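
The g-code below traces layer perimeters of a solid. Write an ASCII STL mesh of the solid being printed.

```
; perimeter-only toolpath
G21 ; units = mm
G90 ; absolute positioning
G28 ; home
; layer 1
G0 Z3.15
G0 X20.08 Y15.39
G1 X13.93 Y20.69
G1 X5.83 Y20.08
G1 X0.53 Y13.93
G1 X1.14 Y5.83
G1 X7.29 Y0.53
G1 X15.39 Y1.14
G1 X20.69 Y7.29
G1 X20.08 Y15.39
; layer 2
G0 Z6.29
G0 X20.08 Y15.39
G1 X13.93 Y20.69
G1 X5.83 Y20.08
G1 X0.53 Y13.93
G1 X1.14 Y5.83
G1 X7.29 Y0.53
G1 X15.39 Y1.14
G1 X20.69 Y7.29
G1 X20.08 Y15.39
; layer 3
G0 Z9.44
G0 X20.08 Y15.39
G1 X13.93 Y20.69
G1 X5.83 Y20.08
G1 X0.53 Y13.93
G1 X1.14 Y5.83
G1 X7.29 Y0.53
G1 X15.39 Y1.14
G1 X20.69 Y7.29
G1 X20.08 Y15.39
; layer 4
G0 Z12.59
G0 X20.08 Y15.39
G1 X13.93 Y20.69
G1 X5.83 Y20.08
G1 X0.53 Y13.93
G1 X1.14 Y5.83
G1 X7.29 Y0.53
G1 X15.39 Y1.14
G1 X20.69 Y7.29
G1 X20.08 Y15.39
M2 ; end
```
solid part
  facet normal 0.0000 0.0000 -1.0000
    outer loop
      vertex 5.83 20.08 0.00
      vertex 13.93 20.69 0.00
      vertex 20.08 15.39 0.00
    endloop
  endfacet
  facet normal 0.0000 0.0000 -1.0000
    outer loop
      vertex 0.53 13.93 0.00
      vertex 5.83 20.08 0.00
      vertex 20.08 15.39 0.00
    endloop
  endfacet
  facet normal 0.0000 0.0000 -1.0000
    outer loop
      vertex 1.14 5.83 0.00
      vertex 0.53 13.93 0.00
      vertex 20.08 15.39 0.00
    endloop
  endfacet
  facet normal 0.0000 0.0000 -1.0000
    outer loop
      vertex 7.29 0.53 0.00
      vertex 1.14 5.83 0.00
      vertex 20.08 15.39 0.00
    endloop
  endfacet
  facet normal 0.0000 0.0000 -1.0000
    outer loop
      vertex 15.39 1.14 0.00
      vertex 7.29 0.53 0.00
      vertex 20.08 15.39 0.00
    endloop
  endfacet
  facet normal 0.0000 0.0000 -1.0000
    outer loop
      vertex 20.69 7.29 0.00
      vertex 15.39 1.14 0.00
      vertex 20.08 15.39 0.00
    endloop
  endfacet
  facet normal 0.0000 0.0000 1.0000
    outer loop
      vertex 20.08 15.39 12.59
      vertex 13.93 20.69 12.59
      vertex 5.83 20.08 12.59
    endloop
  endfacet
  facet normal 0.0000 0.0000 1.0000
    outer loop
      vertex 20.08 15.39 12.59
      vertex 5.83 20.08 12.59
      vertex 0.53 13.93 12.59
    endloop
  endfacet
  facet normal 0.0000 0.0000 1.0000
    outer loop
      vertex 20.08 15.39 12.59
      vertex 0.53 13.93 12.59
      vertex 1.14 5.83 12.59
    endloop
  endfacet
  facet normal 0.0000 0.0000 1.0000
    outer loop
      vertex 20.08 15.39 12.59
      vertex 1.14 5.83 12.59
      vertex 7.29 0.53 12.59
    endloop
  endfacet
  facet normal 0.0000 0.0000 1.0000
    outer loop
      vertex 20.08 15.39 12.59
      vertex 7.29 0.53 12.59
      vertex 15.39 1.14 12.59
    endloop
  endfacet
  facet normal 0.0000 0.0000 1.0000
    outer loop
      vertex 20.08 15.39 12.59
      vertex 15.39 1.14 12.59
      vertex 20.69 7.29 12.59
    endloop
  endfacet
  facet normal 0.6528 0.7575 0.0000
    outer loop
      vertex 20.08 15.39 0.00
      vertex 13.93 20.69 0.00
      vertex 13.93 20.69 12.59
    endloop
  endfacet
  facet normal 0.6528 0.7575 0.0000
    outer loop
      vertex 20.08 15.39 0.00
      vertex 13.93 20.69 12.59
      vertex 20.08 15.39 12.59
    endloop
  endfacet
  facet normal -0.0751 0.9972 0.0000
    outer loop
      vertex 13.93 20.69 0.00
      vertex 5.83 20.08 0.00
      vertex 5.83 20.08 12.59
    endloop
  endfacet
  facet normal -0.0751 0.9972 0.0000
    outer loop
      vertex 13.93 20.69 0.00
      vertex 5.83 20.08 12.59
      vertex 13.93 20.69 12.59
    endloop
  endfacet
  facet normal -0.7575 0.6528 0.0000
    outer loop
      vertex 5.83 20.08 0.00
      vertex 0.53 13.93 0.00
      vertex 0.53 13.93 12.59
    endloop
  endfacet
  facet normal -0.7575 0.6528 0.0000
    outer loop
      vertex 5.83 20.08 0.00
      vertex 0.53 13.93 12.59
      vertex 5.83 20.08 12.59
    endloop
  endfacet
  facet normal -0.9972 -0.0751 0.0000
    outer loop
      vertex 0.53 13.93 0.00
      vertex 1.14 5.83 0.00
      vertex 1.14 5.83 12.59
    endloop
  endfacet
  facet normal -0.9972 -0.0751 0.0000
    outer loop
      vertex 0.53 13.93 0.00
      vertex 1.14 5.83 12.59
      vertex 0.53 13.93 12.59
    endloop
  endfacet
  facet normal -0.6528 -0.7575 0.0000
    outer loop
      vertex 1.14 5.83 0.00
      vertex 7.29 0.53 0.00
      vertex 7.29 0.53 12.59
    endloop
  endfacet
  facet normal -0.6528 -0.7575 0.0000
    outer loop
      vertex 1.14 5.83 0.00
      vertex 7.29 0.53 12.59
      vertex 1.14 5.83 12.59
    endloop
  endfacet
  facet normal 0.0751 -0.9972 0.0000
    outer loop
      vertex 7.29 0.53 0.00
      vertex 15.39 1.14 0.00
      vertex 15.39 1.14 12.59
    endloop
  endfacet
  facet normal 0.0751 -0.9972 0.0000
    outer loop
      vertex 7.29 0.53 0.00
      vertex 15.39 1.14 12.59
      vertex 7.29 0.53 12.59
    endloop
  endfacet
  facet normal 0.7575 -0.6528 0.0000
    outer loop
      vertex 15.39 1.14 0.00
      vertex 20.69 7.29 0.00
      vertex 20.69 7.29 12.59
    endloop
  endfacet
  facet normal 0.7575 -0.6528 0.0000
    outer loop
      vertex 15.39 1.14 0.00
      vertex 20.69 7.29 12.59
      vertex 15.39 1.14 12.59
    endloop
  endfacet
  facet normal 0.9972 0.0751 0.0000
    outer loop
      vertex 20.69 7.29 0.00
      vertex 20.08 15.39 0.00
      vertex 20.08 15.39 12.59
    endloop
  endfacet
  facet normal 0.9972 0.0751 0.0000
    outer loop
      vertex 20.69 7.29 0.00
      vertex 20.08 15.39 12.59
      vertex 20.69 7.29 12.59
    endloop
  endfacet
endsolid part

The G0 Z moves step by Δz≈3.15 mm. Every layer's G1 loop is the same polygon, so the solid is a straight extrusion of it from z=0 to z≈12.6. Closing with flat bottom and top caps and triangulating gives 28 facets — a regular 8-sided prism (a cylinder approximated with 8 flat sides), circumscribed radius ≈ 10.6 mm, height ≈ 12.6 mm.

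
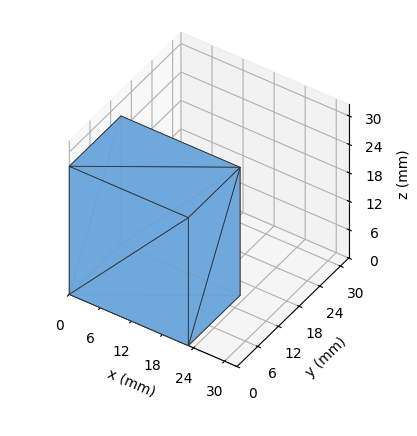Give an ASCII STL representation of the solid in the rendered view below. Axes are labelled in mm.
Reading the render: the shape is a rectangular box, roughly 23 × 15 mm footprint and 27 mm tall (dimensions read to the nearest mm from the axis ticks). For the STL, each face is triangulated and given an outward normal.

solid part
  facet normal 0.0000 0.0000 -1.0000
    outer loop
      vertex 23.00 15.00 0.00
      vertex 23.00 0.00 0.00
      vertex 0.00 0.00 0.00
    endloop
  endfacet
  facet normal 0.0000 0.0000 -1.0000
    outer loop
      vertex 0.00 15.00 0.00
      vertex 23.00 15.00 0.00
      vertex 0.00 0.00 0.00
    endloop
  endfacet
  facet normal 0.0000 0.0000 1.0000
    outer loop
      vertex 0.00 0.00 27.00
      vertex 23.00 0.00 27.00
      vertex 23.00 15.00 27.00
    endloop
  endfacet
  facet normal 0.0000 0.0000 1.0000
    outer loop
      vertex 0.00 0.00 27.00
      vertex 23.00 15.00 27.00
      vertex 0.00 15.00 27.00
    endloop
  endfacet
  facet normal 0.0000 -1.0000 0.0000
    outer loop
      vertex 0.00 0.00 0.00
      vertex 23.00 0.00 0.00
      vertex 23.00 0.00 27.00
    endloop
  endfacet
  facet normal 0.0000 -1.0000 0.0000
    outer loop
      vertex 0.00 0.00 0.00
      vertex 23.00 0.00 27.00
      vertex 0.00 0.00 27.00
    endloop
  endfacet
  facet normal 0.0000 1.0000 0.0000
    outer loop
      vertex 23.00 15.00 27.00
      vertex 23.00 15.00 0.00
      vertex 0.00 15.00 0.00
    endloop
  endfacet
  facet normal 0.0000 1.0000 0.0000
    outer loop
      vertex 0.00 15.00 27.00
      vertex 23.00 15.00 27.00
      vertex 0.00 15.00 0.00
    endloop
  endfacet
  facet normal -1.0000 0.0000 0.0000
    outer loop
      vertex 0.00 15.00 27.00
      vertex 0.00 15.00 0.00
      vertex 0.00 0.00 0.00
    endloop
  endfacet
  facet normal -1.0000 0.0000 0.0000
    outer loop
      vertex 0.00 0.00 27.00
      vertex 0.00 15.00 27.00
      vertex 0.00 0.00 0.00
    endloop
  endfacet
  facet normal 1.0000 0.0000 0.0000
    outer loop
      vertex 23.00 0.00 0.00
      vertex 23.00 15.00 0.00
      vertex 23.00 15.00 27.00
    endloop
  endfacet
  facet normal 1.0000 0.0000 0.0000
    outer loop
      vertex 23.00 0.00 0.00
      vertex 23.00 15.00 27.00
      vertex 23.00 0.00 27.00
    endloop
  endfacet
endsolid part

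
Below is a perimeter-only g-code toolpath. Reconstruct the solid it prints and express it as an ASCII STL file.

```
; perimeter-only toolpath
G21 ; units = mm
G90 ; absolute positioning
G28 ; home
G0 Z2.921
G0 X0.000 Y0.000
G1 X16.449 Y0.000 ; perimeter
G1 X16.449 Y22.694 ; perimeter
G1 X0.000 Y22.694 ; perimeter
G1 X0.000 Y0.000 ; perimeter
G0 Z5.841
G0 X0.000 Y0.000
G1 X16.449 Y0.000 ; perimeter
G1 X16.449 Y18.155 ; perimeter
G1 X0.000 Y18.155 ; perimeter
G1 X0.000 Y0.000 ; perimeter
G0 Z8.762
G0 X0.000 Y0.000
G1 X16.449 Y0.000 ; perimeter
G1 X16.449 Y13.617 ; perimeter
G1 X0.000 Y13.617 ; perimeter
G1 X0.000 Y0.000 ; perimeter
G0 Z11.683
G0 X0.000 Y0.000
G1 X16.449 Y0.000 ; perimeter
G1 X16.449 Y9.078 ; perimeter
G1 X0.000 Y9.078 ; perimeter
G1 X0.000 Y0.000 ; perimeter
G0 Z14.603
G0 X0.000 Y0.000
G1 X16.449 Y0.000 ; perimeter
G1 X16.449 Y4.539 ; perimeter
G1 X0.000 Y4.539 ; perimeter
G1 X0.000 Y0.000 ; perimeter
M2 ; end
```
solid part
  facet normal 0.0000 0.0000 -1.0000
    outer loop
      vertex 16.449 27.233 0.000
      vertex 16.449 0.000 0.000
      vertex 0.000 0.000 0.000
    endloop
  endfacet
  facet normal 0.0000 0.0000 -1.0000
    outer loop
      vertex 0.000 27.233 0.000
      vertex 16.449 27.233 0.000
      vertex 0.000 0.000 0.000
    endloop
  endfacet
  facet normal 0.0000 -1.0000 0.0000
    outer loop
      vertex 0.000 0.000 0.000
      vertex 16.449 0.000 0.000
      vertex 16.449 0.000 17.524
    endloop
  endfacet
  facet normal 0.0000 -1.0000 0.0000
    outer loop
      vertex 0.000 0.000 0.000
      vertex 16.449 0.000 17.524
      vertex 0.000 0.000 17.524
    endloop
  endfacet
  facet normal 0.0000 0.5411 0.8409
    outer loop
      vertex 0.000 0.000 17.524
      vertex 16.449 0.000 17.524
      vertex 16.449 27.233 0.000
    endloop
  endfacet
  facet normal 0.0000 0.5411 0.8409
    outer loop
      vertex 0.000 0.000 17.524
      vertex 16.449 27.233 0.000
      vertex 0.000 27.233 0.000
    endloop
  endfacet
  facet normal -1.0000 0.0000 0.0000
    outer loop
      vertex 0.000 0.000 17.524
      vertex 0.000 27.233 0.000
      vertex 0.000 0.000 0.000
    endloop
  endfacet
  facet normal 1.0000 0.0000 0.0000
    outer loop
      vertex 16.449 0.000 0.000
      vertex 16.449 27.233 0.000
      vertex 16.449 0.000 17.524
    endloop
  endfacet
endsolid part

The G0 Z moves step by Δz≈2.921 mm. The G1 loops shrink linearly with z, so the solid tapers from its base footprint up to z≈17.5. Closing with a flat bottom cap and the tapered top and triangulating gives 8 facets — a wedge (ramp): 16.4 × 27.2 mm base, rising to 17.5 mm along the y=0 edge and sloping linearly to z=0 at y=27.2.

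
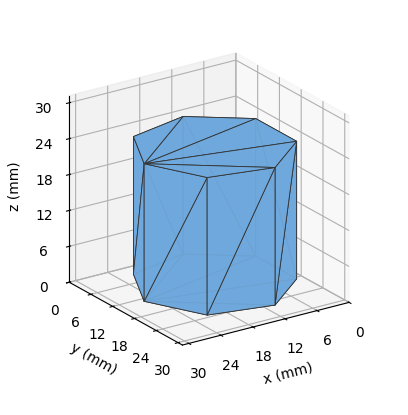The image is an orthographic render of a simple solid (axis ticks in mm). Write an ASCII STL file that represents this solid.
Reading the render: the shape is a regular 7-sided prism (a cylinder approximated with 7 flat sides), circumscribed radius ≈ 13 mm, height ≈ 23 mm (dimensions read to the nearest mm from the axis ticks). For the STL, each face is triangulated and given an outward normal.

solid part
  facet normal 0.0000 0.0000 -1.0000
    outer loop
      vertex 10.11 25.67 0.00
      vertex 21.11 23.16 0.00
      vertex 26.00 13.00 0.00
    endloop
  endfacet
  facet normal 0.0000 0.0000 -1.0000
    outer loop
      vertex 1.29 18.64 0.00
      vertex 10.11 25.67 0.00
      vertex 26.00 13.00 0.00
    endloop
  endfacet
  facet normal 0.0000 0.0000 -1.0000
    outer loop
      vertex 1.29 7.36 0.00
      vertex 1.29 18.64 0.00
      vertex 26.00 13.00 0.00
    endloop
  endfacet
  facet normal 0.0000 0.0000 -1.0000
    outer loop
      vertex 10.11 0.33 0.00
      vertex 1.29 7.36 0.00
      vertex 26.00 13.00 0.00
    endloop
  endfacet
  facet normal 0.0000 0.0000 -1.0000
    outer loop
      vertex 21.11 2.84 0.00
      vertex 10.11 0.33 0.00
      vertex 26.00 13.00 0.00
    endloop
  endfacet
  facet normal 0.0000 0.0000 1.0000
    outer loop
      vertex 26.00 13.00 23.00
      vertex 21.11 23.16 23.00
      vertex 10.11 25.67 23.00
    endloop
  endfacet
  facet normal 0.0000 0.0000 1.0000
    outer loop
      vertex 26.00 13.00 23.00
      vertex 10.11 25.67 23.00
      vertex 1.29 18.64 23.00
    endloop
  endfacet
  facet normal 0.0000 0.0000 1.0000
    outer loop
      vertex 26.00 13.00 23.00
      vertex 1.29 18.64 23.00
      vertex 1.29 7.36 23.00
    endloop
  endfacet
  facet normal 0.0000 0.0000 1.0000
    outer loop
      vertex 26.00 13.00 23.00
      vertex 1.29 7.36 23.00
      vertex 10.11 0.33 23.00
    endloop
  endfacet
  facet normal 0.0000 0.0000 1.0000
    outer loop
      vertex 26.00 13.00 23.00
      vertex 10.11 0.33 23.00
      vertex 21.11 2.84 23.00
    endloop
  endfacet
  facet normal 0.9011 0.4337 0.0000
    outer loop
      vertex 26.00 13.00 0.00
      vertex 21.11 23.16 0.00
      vertex 21.11 23.16 23.00
    endloop
  endfacet
  facet normal 0.9011 0.4337 0.0000
    outer loop
      vertex 26.00 13.00 0.00
      vertex 21.11 23.16 23.00
      vertex 26.00 13.00 23.00
    endloop
  endfacet
  facet normal 0.2225 0.9749 0.0000
    outer loop
      vertex 21.11 23.16 0.00
      vertex 10.11 25.67 0.00
      vertex 10.11 25.67 23.00
    endloop
  endfacet
  facet normal 0.2225 0.9749 0.0000
    outer loop
      vertex 21.11 23.16 0.00
      vertex 10.11 25.67 23.00
      vertex 21.11 23.16 23.00
    endloop
  endfacet
  facet normal -0.6233 0.7820 0.0000
    outer loop
      vertex 10.11 25.67 0.00
      vertex 1.29 18.64 0.00
      vertex 1.29 18.64 23.00
    endloop
  endfacet
  facet normal -0.6233 0.7820 0.0000
    outer loop
      vertex 10.11 25.67 0.00
      vertex 1.29 18.64 23.00
      vertex 10.11 25.67 23.00
    endloop
  endfacet
  facet normal -1.0000 0.0000 0.0000
    outer loop
      vertex 1.29 18.64 0.00
      vertex 1.29 7.36 0.00
      vertex 1.29 7.36 23.00
    endloop
  endfacet
  facet normal -1.0000 0.0000 0.0000
    outer loop
      vertex 1.29 18.64 0.00
      vertex 1.29 7.36 23.00
      vertex 1.29 18.64 23.00
    endloop
  endfacet
  facet normal -0.6233 -0.7820 0.0000
    outer loop
      vertex 1.29 7.36 0.00
      vertex 10.11 0.33 0.00
      vertex 10.11 0.33 23.00
    endloop
  endfacet
  facet normal -0.6233 -0.7820 0.0000
    outer loop
      vertex 1.29 7.36 0.00
      vertex 10.11 0.33 23.00
      vertex 1.29 7.36 23.00
    endloop
  endfacet
  facet normal 0.2225 -0.9749 0.0000
    outer loop
      vertex 10.11 0.33 0.00
      vertex 21.11 2.84 0.00
      vertex 21.11 2.84 23.00
    endloop
  endfacet
  facet normal 0.2225 -0.9749 0.0000
    outer loop
      vertex 10.11 0.33 0.00
      vertex 21.11 2.84 23.00
      vertex 10.11 0.33 23.00
    endloop
  endfacet
  facet normal 0.9011 -0.4337 0.0000
    outer loop
      vertex 21.11 2.84 0.00
      vertex 26.00 13.00 0.00
      vertex 26.00 13.00 23.00
    endloop
  endfacet
  facet normal 0.9011 -0.4337 0.0000
    outer loop
      vertex 21.11 2.84 0.00
      vertex 26.00 13.00 23.00
      vertex 21.11 2.84 23.00
    endloop
  endfacet
endsolid part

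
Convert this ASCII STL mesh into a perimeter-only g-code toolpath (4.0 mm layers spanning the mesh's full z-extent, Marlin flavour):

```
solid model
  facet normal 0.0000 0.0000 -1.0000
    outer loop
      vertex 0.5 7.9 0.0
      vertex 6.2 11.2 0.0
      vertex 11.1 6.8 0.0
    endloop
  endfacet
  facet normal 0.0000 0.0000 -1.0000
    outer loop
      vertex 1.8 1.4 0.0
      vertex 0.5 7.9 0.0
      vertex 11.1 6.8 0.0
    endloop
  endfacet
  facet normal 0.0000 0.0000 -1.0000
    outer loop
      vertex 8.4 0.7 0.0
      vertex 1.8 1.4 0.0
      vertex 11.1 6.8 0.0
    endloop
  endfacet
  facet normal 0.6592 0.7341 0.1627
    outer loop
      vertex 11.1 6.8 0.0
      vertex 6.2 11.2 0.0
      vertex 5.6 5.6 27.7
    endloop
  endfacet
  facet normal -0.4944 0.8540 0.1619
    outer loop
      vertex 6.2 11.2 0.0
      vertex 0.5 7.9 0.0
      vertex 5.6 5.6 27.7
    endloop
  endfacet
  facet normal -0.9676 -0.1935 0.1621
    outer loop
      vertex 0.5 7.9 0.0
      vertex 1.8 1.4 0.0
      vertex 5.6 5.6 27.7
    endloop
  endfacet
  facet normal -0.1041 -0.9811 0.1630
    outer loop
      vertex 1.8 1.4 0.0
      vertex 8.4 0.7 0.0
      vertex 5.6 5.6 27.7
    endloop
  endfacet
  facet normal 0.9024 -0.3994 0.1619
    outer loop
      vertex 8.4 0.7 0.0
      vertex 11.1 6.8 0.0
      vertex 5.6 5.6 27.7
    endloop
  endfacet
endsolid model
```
; perimeter-only toolpath
G21 ; units = mm
G90 ; absolute positioning
G28 ; home
; layer 1
G0 Z4.0
G0 X10.3 Y6.6
G1 X6.1 Y10.4
G1 X1.2 Y7.6
G1 X2.3 Y2.0
G1 X8.0 Y1.4
G1 X10.3 Y6.6
; layer 2
G0 Z7.9
G0 X9.5 Y6.5
G1 X6.0 Y9.6
G1 X2.0 Y7.2
G1 X2.9 Y2.6
G1 X7.6 Y2.1
G1 X9.5 Y6.5
; layer 3
G0 Z11.9
G0 X8.7 Y6.3
G1 X5.9 Y8.8
G1 X2.7 Y6.9
G1 X3.4 Y3.2
G1 X7.2 Y2.8
G1 X8.7 Y6.3
; layer 4
G0 Z15.8
G0 X8.0 Y6.1
G1 X5.9 Y8.0
G1 X3.4 Y6.6
G1 X4.0 Y3.8
G1 X6.8 Y3.5
G1 X8.0 Y6.1
; layer 5
G0 Z19.8
G0 X7.2 Y5.9
G1 X5.8 Y7.2
G1 X4.1 Y6.3
G1 X4.5 Y4.4
G1 X6.4 Y4.2
G1 X7.2 Y5.9
; layer 6
G0 Z23.7
G0 X6.4 Y5.8
G1 X5.7 Y6.4
G1 X4.9 Y5.9
G1 X5.1 Y5.0
G1 X6.0 Y4.9
G1 X6.4 Y5.8
M2 ; end

The solid is a regular 5-sided pyramid, base circumscribed radius ≈ 5.6 mm, apex at z ≈ 27.7 mm. Slicing at Δz = 4.0 mm — 7 equal slices spanning the solid's height, so layer i sits at z = i·h/7 — gives 6 non-empty perimeters. Each is a 5-segment closed polygon; G0 lifts to the layer z and rapids to the start vertex, then G1 traces the edges. The cross-section shrinks linearly with z (the slice at the apex is degenerate and omitted).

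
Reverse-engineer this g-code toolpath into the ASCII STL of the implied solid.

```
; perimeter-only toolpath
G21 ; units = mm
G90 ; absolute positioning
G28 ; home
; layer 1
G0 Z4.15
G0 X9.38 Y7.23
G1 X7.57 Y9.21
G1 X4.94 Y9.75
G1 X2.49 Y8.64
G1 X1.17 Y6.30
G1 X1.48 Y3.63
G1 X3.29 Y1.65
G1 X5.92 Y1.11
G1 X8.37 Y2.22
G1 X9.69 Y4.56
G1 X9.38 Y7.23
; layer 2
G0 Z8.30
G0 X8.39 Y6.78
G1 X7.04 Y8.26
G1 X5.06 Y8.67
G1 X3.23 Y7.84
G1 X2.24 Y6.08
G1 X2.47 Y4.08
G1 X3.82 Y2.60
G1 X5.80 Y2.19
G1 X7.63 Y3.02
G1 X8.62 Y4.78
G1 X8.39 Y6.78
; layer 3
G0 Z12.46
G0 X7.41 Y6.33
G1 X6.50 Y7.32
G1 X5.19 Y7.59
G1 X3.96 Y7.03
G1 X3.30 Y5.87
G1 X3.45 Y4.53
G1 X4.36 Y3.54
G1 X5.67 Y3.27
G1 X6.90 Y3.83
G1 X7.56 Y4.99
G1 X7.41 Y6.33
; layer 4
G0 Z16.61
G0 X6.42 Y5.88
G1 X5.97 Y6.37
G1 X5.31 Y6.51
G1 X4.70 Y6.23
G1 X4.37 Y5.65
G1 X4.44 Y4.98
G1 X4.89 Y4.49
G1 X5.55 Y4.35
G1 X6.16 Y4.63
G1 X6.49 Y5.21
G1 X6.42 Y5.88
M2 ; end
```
solid part
  facet normal 0.0000 0.0000 -1.0000
    outer loop
      vertex 4.82 10.83 0.00
      vertex 8.11 10.15 0.00
      vertex 10.37 7.68 0.00
    endloop
  endfacet
  facet normal 0.0000 0.0000 -1.0000
    outer loop
      vertex 1.76 9.44 0.00
      vertex 4.82 10.83 0.00
      vertex 10.37 7.68 0.00
    endloop
  endfacet
  facet normal 0.0000 0.0000 -1.0000
    outer loop
      vertex 0.11 6.52 0.00
      vertex 1.76 9.44 0.00
      vertex 10.37 7.68 0.00
    endloop
  endfacet
  facet normal 0.0000 0.0000 -1.0000
    outer loop
      vertex 0.49 3.18 0.00
      vertex 0.11 6.52 0.00
      vertex 10.37 7.68 0.00
    endloop
  endfacet
  facet normal 0.0000 0.0000 -1.0000
    outer loop
      vertex 2.75 0.71 0.00
      vertex 0.49 3.18 0.00
      vertex 10.37 7.68 0.00
    endloop
  endfacet
  facet normal 0.0000 0.0000 -1.0000
    outer loop
      vertex 6.04 0.03 0.00
      vertex 2.75 0.71 0.00
      vertex 10.37 7.68 0.00
    endloop
  endfacet
  facet normal 0.0000 0.0000 -1.0000
    outer loop
      vertex 9.10 1.42 0.00
      vertex 6.04 0.03 0.00
      vertex 10.37 7.68 0.00
    endloop
  endfacet
  facet normal 0.0000 0.0000 -1.0000
    outer loop
      vertex 10.75 4.34 0.00
      vertex 9.10 1.42 0.00
      vertex 10.37 7.68 0.00
    endloop
  endfacet
  facet normal 0.7160 0.6551 0.2414
    outer loop
      vertex 10.37 7.68 0.00
      vertex 8.11 10.15 0.00
      vertex 5.43 5.43 20.76
    endloop
  endfacet
  facet normal 0.1964 0.9503 0.2414
    outer loop
      vertex 8.11 10.15 0.00
      vertex 4.82 10.83 0.00
      vertex 5.43 5.43 20.76
    endloop
  endfacet
  facet normal -0.4013 0.8835 0.2416
    outer loop
      vertex 4.82 10.83 0.00
      vertex 1.76 9.44 0.00
      vertex 5.43 5.43 20.76
    endloop
  endfacet
  facet normal -0.8448 0.4774 0.2416
    outer loop
      vertex 1.76 9.44 0.00
      vertex 0.11 6.52 0.00
      vertex 5.43 5.43 20.76
    endloop
  endfacet
  facet normal -0.9642 -0.1097 0.2413
    outer loop
      vertex 0.11 6.52 0.00
      vertex 0.49 3.18 0.00
      vertex 5.43 5.43 20.76
    endloop
  endfacet
  facet normal -0.7160 -0.6551 0.2414
    outer loop
      vertex 0.49 3.18 0.00
      vertex 2.75 0.71 0.00
      vertex 5.43 5.43 20.76
    endloop
  endfacet
  facet normal -0.1964 -0.9503 0.2414
    outer loop
      vertex 2.75 0.71 0.00
      vertex 6.04 0.03 0.00
      vertex 5.43 5.43 20.76
    endloop
  endfacet
  facet normal 0.4013 -0.8835 0.2416
    outer loop
      vertex 6.04 0.03 0.00
      vertex 9.10 1.42 0.00
      vertex 5.43 5.43 20.76
    endloop
  endfacet
  facet normal 0.8448 -0.4774 0.2416
    outer loop
      vertex 9.10 1.42 0.00
      vertex 10.75 4.34 0.00
      vertex 5.43 5.43 20.76
    endloop
  endfacet
  facet normal 0.9642 0.1097 0.2413
    outer loop
      vertex 10.75 4.34 0.00
      vertex 10.37 7.68 0.00
      vertex 5.43 5.43 20.76
    endloop
  endfacet
endsolid part

The G0 Z moves step by Δz≈4.15 mm. The G1 loops shrink linearly with z, so the solid tapers from its base footprint up to z≈20.8. Closing with a flat bottom cap and the tapered top and triangulating gives 18 facets — a regular 10-sided pyramid, base circumscribed radius ≈ 5.43 mm, apex at z ≈ 20.8 mm.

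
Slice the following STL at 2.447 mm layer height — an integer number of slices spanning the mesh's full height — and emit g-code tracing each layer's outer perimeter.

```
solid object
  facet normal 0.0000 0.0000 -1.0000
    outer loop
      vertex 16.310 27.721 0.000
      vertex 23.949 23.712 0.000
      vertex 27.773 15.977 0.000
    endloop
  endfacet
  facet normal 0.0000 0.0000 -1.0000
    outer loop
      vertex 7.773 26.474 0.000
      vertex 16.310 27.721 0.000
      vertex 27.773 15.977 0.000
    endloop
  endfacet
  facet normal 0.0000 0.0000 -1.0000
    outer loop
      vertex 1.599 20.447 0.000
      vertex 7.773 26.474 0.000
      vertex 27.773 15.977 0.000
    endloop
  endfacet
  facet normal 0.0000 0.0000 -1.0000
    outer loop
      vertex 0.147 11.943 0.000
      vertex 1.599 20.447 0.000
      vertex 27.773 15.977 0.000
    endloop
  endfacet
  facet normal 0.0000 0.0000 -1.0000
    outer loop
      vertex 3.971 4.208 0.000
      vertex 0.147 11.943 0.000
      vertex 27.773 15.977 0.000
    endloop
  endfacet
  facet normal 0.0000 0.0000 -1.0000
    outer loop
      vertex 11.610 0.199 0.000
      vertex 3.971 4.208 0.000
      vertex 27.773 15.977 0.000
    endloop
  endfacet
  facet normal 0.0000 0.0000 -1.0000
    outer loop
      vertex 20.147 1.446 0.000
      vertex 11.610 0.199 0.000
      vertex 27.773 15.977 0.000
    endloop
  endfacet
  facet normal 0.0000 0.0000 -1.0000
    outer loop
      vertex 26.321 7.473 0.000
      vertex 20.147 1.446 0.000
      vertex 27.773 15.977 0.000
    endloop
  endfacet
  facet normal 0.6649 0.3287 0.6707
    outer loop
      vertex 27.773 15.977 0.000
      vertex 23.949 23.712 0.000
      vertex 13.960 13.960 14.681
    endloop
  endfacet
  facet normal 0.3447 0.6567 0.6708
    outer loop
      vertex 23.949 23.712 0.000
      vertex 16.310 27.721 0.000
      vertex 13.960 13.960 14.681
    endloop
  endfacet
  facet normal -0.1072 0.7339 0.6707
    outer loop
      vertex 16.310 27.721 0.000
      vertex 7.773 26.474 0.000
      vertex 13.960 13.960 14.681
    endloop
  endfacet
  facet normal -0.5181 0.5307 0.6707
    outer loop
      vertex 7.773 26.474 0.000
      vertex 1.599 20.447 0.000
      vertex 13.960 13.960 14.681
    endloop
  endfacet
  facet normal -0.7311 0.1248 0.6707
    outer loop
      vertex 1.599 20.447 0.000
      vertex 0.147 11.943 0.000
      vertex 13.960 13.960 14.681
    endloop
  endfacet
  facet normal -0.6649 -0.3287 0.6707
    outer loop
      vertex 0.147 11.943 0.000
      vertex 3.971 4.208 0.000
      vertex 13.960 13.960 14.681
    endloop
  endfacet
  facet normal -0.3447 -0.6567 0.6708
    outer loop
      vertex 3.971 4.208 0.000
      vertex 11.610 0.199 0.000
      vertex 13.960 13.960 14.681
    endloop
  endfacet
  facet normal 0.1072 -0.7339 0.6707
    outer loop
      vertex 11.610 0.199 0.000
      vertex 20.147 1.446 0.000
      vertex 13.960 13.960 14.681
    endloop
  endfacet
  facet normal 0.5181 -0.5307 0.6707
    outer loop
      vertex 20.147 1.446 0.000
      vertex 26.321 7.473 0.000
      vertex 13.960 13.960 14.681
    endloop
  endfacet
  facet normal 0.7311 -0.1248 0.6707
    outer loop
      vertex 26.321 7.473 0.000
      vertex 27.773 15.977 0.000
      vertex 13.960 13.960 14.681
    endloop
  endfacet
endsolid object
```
; perimeter-only toolpath
G21 ; units = mm
G90 ; absolute positioning
G28 ; home
; layer 1
G0 Z2.447
G0 X25.471 Y15.641
G1 X22.284 Y22.087
G1 X15.918 Y25.428
G1 X8.804 Y24.388
G1 X3.659 Y19.366
G1 X2.449 Y12.279
G1 X5.636 Y5.833
G1 X12.002 Y2.492
G1 X19.116 Y3.532
G1 X24.261 Y8.554
G1 X25.471 Y15.641
; layer 2
G0 Z4.894
G0 X23.169 Y15.305
G1 X20.619 Y20.461
G1 X15.527 Y23.134
G1 X9.835 Y22.303
G1 X5.719 Y18.285
G1 X4.751 Y12.615
G1 X7.301 Y7.459
G1 X12.393 Y4.786
G1 X18.085 Y5.617
G1 X22.201 Y9.635
G1 X23.169 Y15.305
; layer 3
G0 Z7.340
G0 X20.867 Y14.969
G1 X18.955 Y18.836
G1 X15.135 Y20.840
G1 X10.867 Y20.217
G1 X7.780 Y17.203
G1 X7.054 Y12.951
G1 X8.966 Y9.084
G1 X12.785 Y7.080
G1 X17.053 Y7.703
G1 X20.141 Y10.716
G1 X20.867 Y14.969
; layer 4
G0 Z9.787
G0 X18.564 Y14.632
G1 X17.290 Y17.211
G1 X14.743 Y18.547
G1 X11.898 Y18.131
G1 X9.840 Y16.122
G1 X9.356 Y13.288
G1 X10.630 Y10.709
G1 X13.177 Y9.373
G1 X16.022 Y9.789
G1 X18.080 Y11.798
G1 X18.564 Y14.632
; layer 5
G0 Z12.234
G0 X16.262 Y14.296
G1 X15.625 Y15.585
G1 X14.352 Y16.254
G1 X12.929 Y16.046
G1 X11.900 Y15.041
G1 X11.658 Y13.624
G1 X12.295 Y12.335
G1 X13.568 Y11.667
G1 X14.991 Y11.874
G1 X16.020 Y12.879
G1 X16.262 Y14.296
M2 ; end

The solid is a regular 10-sided pyramid, base circumscribed radius ≈ 14 mm, apex at z ≈ 14.7 mm. Slicing at Δz = 2.447 mm — 6 equal slices spanning the solid's height, so layer i sits at z = i·h/6 — gives 5 non-empty perimeters. Each is a 10-segment closed polygon; G0 lifts to the layer z and rapids to the start vertex, then G1 traces the edges. The cross-section shrinks linearly with z (the slice at the apex is degenerate and omitted).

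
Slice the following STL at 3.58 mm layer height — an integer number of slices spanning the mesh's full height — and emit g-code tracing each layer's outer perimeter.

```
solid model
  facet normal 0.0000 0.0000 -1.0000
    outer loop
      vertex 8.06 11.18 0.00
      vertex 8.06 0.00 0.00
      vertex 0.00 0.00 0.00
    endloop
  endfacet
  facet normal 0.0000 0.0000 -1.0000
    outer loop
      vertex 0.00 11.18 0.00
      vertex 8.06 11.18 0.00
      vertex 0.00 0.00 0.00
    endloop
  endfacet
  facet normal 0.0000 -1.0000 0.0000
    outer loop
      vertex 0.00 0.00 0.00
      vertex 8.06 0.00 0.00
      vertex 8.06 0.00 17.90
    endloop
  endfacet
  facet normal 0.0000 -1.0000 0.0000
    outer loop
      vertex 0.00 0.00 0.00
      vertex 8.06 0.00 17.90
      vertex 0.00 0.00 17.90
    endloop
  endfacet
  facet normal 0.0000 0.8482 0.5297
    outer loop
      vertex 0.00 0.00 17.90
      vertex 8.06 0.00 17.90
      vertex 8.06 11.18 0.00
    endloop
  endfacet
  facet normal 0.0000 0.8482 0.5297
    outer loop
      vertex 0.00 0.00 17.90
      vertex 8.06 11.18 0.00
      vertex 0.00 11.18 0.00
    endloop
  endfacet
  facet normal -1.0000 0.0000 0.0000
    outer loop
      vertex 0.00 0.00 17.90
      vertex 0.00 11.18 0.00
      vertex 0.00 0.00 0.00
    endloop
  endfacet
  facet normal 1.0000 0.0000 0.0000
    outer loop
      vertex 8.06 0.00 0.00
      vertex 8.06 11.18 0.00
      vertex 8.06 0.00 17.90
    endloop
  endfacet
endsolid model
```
; perimeter-only toolpath
G21 ; units = mm
G90 ; absolute positioning
G28 ; home
; layer 1
G0 Z3.58
G0 X0.00 Y0.00
G1 X8.06 Y0.00
G1 X8.06 Y8.94
G1 X0.00 Y8.94
G1 X0.00 Y0.00
; layer 2
G0 Z7.16
G0 X0.00 Y0.00
G1 X8.06 Y0.00
G1 X8.06 Y6.71
G1 X0.00 Y6.71
G1 X0.00 Y0.00
; layer 3
G0 Z10.74
G0 X0.00 Y0.00
G1 X8.06 Y0.00
G1 X8.06 Y4.47
G1 X0.00 Y4.47
G1 X0.00 Y0.00
; layer 4
G0 Z14.32
G0 X0.00 Y0.00
G1 X8.06 Y0.00
G1 X8.06 Y2.24
G1 X0.00 Y2.24
G1 X0.00 Y0.00
M2 ; end

The solid is a wedge (ramp): 8.06 × 11.2 mm base, rising to 17.9 mm along the y=0 edge and sloping linearly to z=0 at y=11.2. Slicing at Δz = 3.58 mm — 5 equal slices spanning the solid's height, so layer i sits at z = i·h/5 — gives 4 non-empty perimeters. Each is a 4-segment closed polygon; G0 lifts to the layer z and rapids to the start vertex, then G1 traces the edges. The cross-section shrinks linearly with z (the slice at the apex is degenerate and omitted).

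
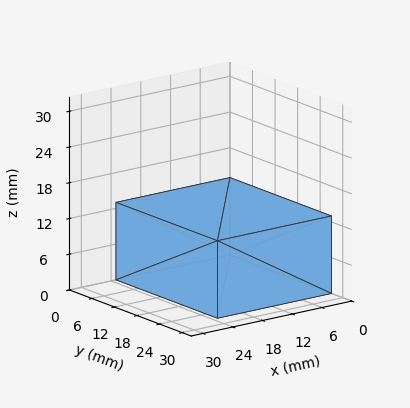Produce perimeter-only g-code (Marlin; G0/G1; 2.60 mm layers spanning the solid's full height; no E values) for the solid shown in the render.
Reading the render: the shape is a rectangular box, roughly 23 × 27 mm footprint and 13 mm tall (dimensions read to the nearest mm from the axis ticks). For the g-code, the solid's height is divided into equal slices at the stated Δz and each level perimeter traced with G1 moves after a G0 lift.

; perimeter-only toolpath
G21 ; units = mm
G90 ; absolute positioning
G28 ; home
; layer 1
G0 Z2.60
G0 X0.00 Y0.00
G1 X23.00 Y0.00
G1 X23.00 Y27.00
G1 X0.00 Y27.00
G1 X0.00 Y0.00
; layer 2
G0 Z5.20
G0 X0.00 Y0.00
G1 X23.00 Y0.00
G1 X23.00 Y27.00
G1 X0.00 Y27.00
G1 X0.00 Y0.00
; layer 3
G0 Z7.80
G0 X0.00 Y0.00
G1 X23.00 Y0.00
G1 X23.00 Y27.00
G1 X0.00 Y27.00
G1 X0.00 Y0.00
; layer 4
G0 Z10.40
G0 X0.00 Y0.00
G1 X23.00 Y0.00
G1 X23.00 Y27.00
G1 X0.00 Y27.00
G1 X0.00 Y0.00
; layer 5
G0 Z13.00
G0 X0.00 Y0.00
G1 X23.00 Y0.00
G1 X23.00 Y27.00
G1 X0.00 Y27.00
G1 X0.00 Y0.00
M2 ; end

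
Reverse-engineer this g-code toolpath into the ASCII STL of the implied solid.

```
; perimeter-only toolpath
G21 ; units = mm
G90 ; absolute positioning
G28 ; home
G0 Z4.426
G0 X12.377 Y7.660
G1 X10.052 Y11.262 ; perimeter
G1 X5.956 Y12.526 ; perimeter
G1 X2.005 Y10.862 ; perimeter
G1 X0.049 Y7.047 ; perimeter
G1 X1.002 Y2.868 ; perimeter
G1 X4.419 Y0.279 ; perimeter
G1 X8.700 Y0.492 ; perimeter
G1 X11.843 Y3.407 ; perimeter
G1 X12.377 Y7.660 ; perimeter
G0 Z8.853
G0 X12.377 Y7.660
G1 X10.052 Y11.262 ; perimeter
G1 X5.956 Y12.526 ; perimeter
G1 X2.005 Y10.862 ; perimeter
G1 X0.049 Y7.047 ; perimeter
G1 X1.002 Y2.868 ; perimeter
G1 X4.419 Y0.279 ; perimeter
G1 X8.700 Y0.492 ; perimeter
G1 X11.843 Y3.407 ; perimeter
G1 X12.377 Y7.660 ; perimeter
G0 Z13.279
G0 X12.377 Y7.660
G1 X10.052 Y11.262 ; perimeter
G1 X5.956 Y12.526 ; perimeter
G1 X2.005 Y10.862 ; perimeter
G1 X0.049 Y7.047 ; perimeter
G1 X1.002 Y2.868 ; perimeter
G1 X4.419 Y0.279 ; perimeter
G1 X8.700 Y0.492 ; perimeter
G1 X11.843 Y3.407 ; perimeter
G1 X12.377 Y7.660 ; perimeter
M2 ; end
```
solid part
  facet normal 0.0000 0.0000 -1.0000
    outer loop
      vertex 5.956 12.526 0.000
      vertex 10.052 11.262 0.000
      vertex 12.377 7.660 0.000
    endloop
  endfacet
  facet normal 0.0000 0.0000 -1.0000
    outer loop
      vertex 2.005 10.862 0.000
      vertex 5.956 12.526 0.000
      vertex 12.377 7.660 0.000
    endloop
  endfacet
  facet normal 0.0000 0.0000 -1.0000
    outer loop
      vertex 0.049 7.047 0.000
      vertex 2.005 10.862 0.000
      vertex 12.377 7.660 0.000
    endloop
  endfacet
  facet normal 0.0000 0.0000 -1.0000
    outer loop
      vertex 1.002 2.868 0.000
      vertex 0.049 7.047 0.000
      vertex 12.377 7.660 0.000
    endloop
  endfacet
  facet normal 0.0000 0.0000 -1.0000
    outer loop
      vertex 4.419 0.279 0.000
      vertex 1.002 2.868 0.000
      vertex 12.377 7.660 0.000
    endloop
  endfacet
  facet normal 0.0000 0.0000 -1.0000
    outer loop
      vertex 8.700 0.492 0.000
      vertex 4.419 0.279 0.000
      vertex 12.377 7.660 0.000
    endloop
  endfacet
  facet normal 0.0000 0.0000 -1.0000
    outer loop
      vertex 11.843 3.407 0.000
      vertex 8.700 0.492 0.000
      vertex 12.377 7.660 0.000
    endloop
  endfacet
  facet normal 0.0000 0.0000 1.0000
    outer loop
      vertex 12.377 7.660 13.279
      vertex 10.052 11.262 13.279
      vertex 5.956 12.526 13.279
    endloop
  endfacet
  facet normal 0.0000 0.0000 1.0000
    outer loop
      vertex 12.377 7.660 13.279
      vertex 5.956 12.526 13.279
      vertex 2.005 10.862 13.279
    endloop
  endfacet
  facet normal 0.0000 0.0000 1.0000
    outer loop
      vertex 12.377 7.660 13.279
      vertex 2.005 10.862 13.279
      vertex 0.049 7.047 13.279
    endloop
  endfacet
  facet normal 0.0000 0.0000 1.0000
    outer loop
      vertex 12.377 7.660 13.279
      vertex 0.049 7.047 13.279
      vertex 1.002 2.868 13.279
    endloop
  endfacet
  facet normal 0.0000 0.0000 1.0000
    outer loop
      vertex 12.377 7.660 13.279
      vertex 1.002 2.868 13.279
      vertex 4.419 0.279 13.279
    endloop
  endfacet
  facet normal 0.0000 0.0000 1.0000
    outer loop
      vertex 12.377 7.660 13.279
      vertex 4.419 0.279 13.279
      vertex 8.700 0.492 13.279
    endloop
  endfacet
  facet normal 0.0000 0.0000 1.0000
    outer loop
      vertex 12.377 7.660 13.279
      vertex 8.700 0.492 13.279
      vertex 11.843 3.407 13.279
    endloop
  endfacet
  facet normal 0.8402 0.5423 0.0000
    outer loop
      vertex 12.377 7.660 0.000
      vertex 10.052 11.262 0.000
      vertex 10.052 11.262 13.279
    endloop
  endfacet
  facet normal 0.8402 0.5423 0.0000
    outer loop
      vertex 12.377 7.660 0.000
      vertex 10.052 11.262 13.279
      vertex 12.377 7.660 13.279
    endloop
  endfacet
  facet normal 0.2949 0.9555 0.0000
    outer loop
      vertex 10.052 11.262 0.000
      vertex 5.956 12.526 0.000
      vertex 5.956 12.526 13.279
    endloop
  endfacet
  facet normal 0.2949 0.9555 0.0000
    outer loop
      vertex 10.052 11.262 0.000
      vertex 5.956 12.526 13.279
      vertex 10.052 11.262 13.279
    endloop
  endfacet
  facet normal -0.3881 0.9216 0.0000
    outer loop
      vertex 5.956 12.526 0.000
      vertex 2.005 10.862 0.000
      vertex 2.005 10.862 13.279
    endloop
  endfacet
  facet normal -0.3881 0.9216 0.0000
    outer loop
      vertex 5.956 12.526 0.000
      vertex 2.005 10.862 13.279
      vertex 5.956 12.526 13.279
    endloop
  endfacet
  facet normal -0.8899 0.4562 0.0000
    outer loop
      vertex 2.005 10.862 0.000
      vertex 0.049 7.047 0.000
      vertex 0.049 7.047 13.279
    endloop
  endfacet
  facet normal -0.8899 0.4562 0.0000
    outer loop
      vertex 2.005 10.862 0.000
      vertex 0.049 7.047 13.279
      vertex 2.005 10.862 13.279
    endloop
  endfacet
  facet normal -0.9750 -0.2223 0.0000
    outer loop
      vertex 0.049 7.047 0.000
      vertex 1.002 2.868 0.000
      vertex 1.002 2.868 13.279
    endloop
  endfacet
  facet normal -0.9750 -0.2223 0.0000
    outer loop
      vertex 0.049 7.047 0.000
      vertex 1.002 2.868 13.279
      vertex 0.049 7.047 13.279
    endloop
  endfacet
  facet normal -0.6039 -0.7971 0.0000
    outer loop
      vertex 1.002 2.868 0.000
      vertex 4.419 0.279 0.000
      vertex 4.419 0.279 13.279
    endloop
  endfacet
  facet normal -0.6039 -0.7971 0.0000
    outer loop
      vertex 1.002 2.868 0.000
      vertex 4.419 0.279 13.279
      vertex 1.002 2.868 13.279
    endloop
  endfacet
  facet normal 0.0497 -0.9988 0.0000
    outer loop
      vertex 4.419 0.279 0.000
      vertex 8.700 0.492 0.000
      vertex 8.700 0.492 13.279
    endloop
  endfacet
  facet normal 0.0497 -0.9988 0.0000
    outer loop
      vertex 4.419 0.279 0.000
      vertex 8.700 0.492 13.279
      vertex 4.419 0.279 13.279
    endloop
  endfacet
  facet normal 0.6800 -0.7332 0.0000
    outer loop
      vertex 8.700 0.492 0.000
      vertex 11.843 3.407 0.000
      vertex 11.843 3.407 13.279
    endloop
  endfacet
  facet normal 0.6800 -0.7332 0.0000
    outer loop
      vertex 8.700 0.492 0.000
      vertex 11.843 3.407 13.279
      vertex 8.700 0.492 13.279
    endloop
  endfacet
  facet normal 0.9922 -0.1246 0.0000
    outer loop
      vertex 11.843 3.407 0.000
      vertex 12.377 7.660 0.000
      vertex 12.377 7.660 13.279
    endloop
  endfacet
  facet normal 0.9922 -0.1246 0.0000
    outer loop
      vertex 11.843 3.407 0.000
      vertex 12.377 7.660 13.279
      vertex 11.843 3.407 13.279
    endloop
  endfacet
endsolid part

The G0 Z moves step by Δz≈4.426 mm. Every layer's G1 loop is the same polygon, so the solid is a straight extrusion of it from z=0 to z≈13.3. Closing with flat bottom and top caps and triangulating gives 32 facets — a regular 9-sided prism (a cylinder approximated with 9 flat sides), circumscribed radius ≈ 6.27 mm, height ≈ 13.3 mm.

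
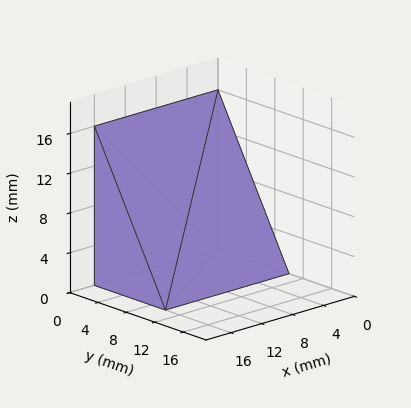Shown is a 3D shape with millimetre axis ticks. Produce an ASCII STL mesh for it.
Reading the render: the shape is a wedge (ramp): 16 × 10 mm base, rising to 16 mm along the y=0 edge and sloping linearly to z=0 at y=10 (dimensions read to the nearest mm from the axis ticks). For the STL, each face is triangulated and given an outward normal.

solid part
  facet normal 0.0000 0.0000 -1.0000
    outer loop
      vertex 16.000 10.000 0.000
      vertex 16.000 0.000 0.000
      vertex 0.000 0.000 0.000
    endloop
  endfacet
  facet normal 0.0000 0.0000 -1.0000
    outer loop
      vertex 0.000 10.000 0.000
      vertex 16.000 10.000 0.000
      vertex 0.000 0.000 0.000
    endloop
  endfacet
  facet normal 0.0000 -1.0000 0.0000
    outer loop
      vertex 0.000 0.000 0.000
      vertex 16.000 0.000 0.000
      vertex 16.000 0.000 16.000
    endloop
  endfacet
  facet normal 0.0000 -1.0000 0.0000
    outer loop
      vertex 0.000 0.000 0.000
      vertex 16.000 0.000 16.000
      vertex 0.000 0.000 16.000
    endloop
  endfacet
  facet normal 0.0000 0.8480 0.5300
    outer loop
      vertex 0.000 0.000 16.000
      vertex 16.000 0.000 16.000
      vertex 16.000 10.000 0.000
    endloop
  endfacet
  facet normal 0.0000 0.8480 0.5300
    outer loop
      vertex 0.000 0.000 16.000
      vertex 16.000 10.000 0.000
      vertex 0.000 10.000 0.000
    endloop
  endfacet
  facet normal -1.0000 0.0000 0.0000
    outer loop
      vertex 0.000 0.000 16.000
      vertex 0.000 10.000 0.000
      vertex 0.000 0.000 0.000
    endloop
  endfacet
  facet normal 1.0000 0.0000 0.0000
    outer loop
      vertex 16.000 0.000 0.000
      vertex 16.000 10.000 0.000
      vertex 16.000 0.000 16.000
    endloop
  endfacet
endsolid part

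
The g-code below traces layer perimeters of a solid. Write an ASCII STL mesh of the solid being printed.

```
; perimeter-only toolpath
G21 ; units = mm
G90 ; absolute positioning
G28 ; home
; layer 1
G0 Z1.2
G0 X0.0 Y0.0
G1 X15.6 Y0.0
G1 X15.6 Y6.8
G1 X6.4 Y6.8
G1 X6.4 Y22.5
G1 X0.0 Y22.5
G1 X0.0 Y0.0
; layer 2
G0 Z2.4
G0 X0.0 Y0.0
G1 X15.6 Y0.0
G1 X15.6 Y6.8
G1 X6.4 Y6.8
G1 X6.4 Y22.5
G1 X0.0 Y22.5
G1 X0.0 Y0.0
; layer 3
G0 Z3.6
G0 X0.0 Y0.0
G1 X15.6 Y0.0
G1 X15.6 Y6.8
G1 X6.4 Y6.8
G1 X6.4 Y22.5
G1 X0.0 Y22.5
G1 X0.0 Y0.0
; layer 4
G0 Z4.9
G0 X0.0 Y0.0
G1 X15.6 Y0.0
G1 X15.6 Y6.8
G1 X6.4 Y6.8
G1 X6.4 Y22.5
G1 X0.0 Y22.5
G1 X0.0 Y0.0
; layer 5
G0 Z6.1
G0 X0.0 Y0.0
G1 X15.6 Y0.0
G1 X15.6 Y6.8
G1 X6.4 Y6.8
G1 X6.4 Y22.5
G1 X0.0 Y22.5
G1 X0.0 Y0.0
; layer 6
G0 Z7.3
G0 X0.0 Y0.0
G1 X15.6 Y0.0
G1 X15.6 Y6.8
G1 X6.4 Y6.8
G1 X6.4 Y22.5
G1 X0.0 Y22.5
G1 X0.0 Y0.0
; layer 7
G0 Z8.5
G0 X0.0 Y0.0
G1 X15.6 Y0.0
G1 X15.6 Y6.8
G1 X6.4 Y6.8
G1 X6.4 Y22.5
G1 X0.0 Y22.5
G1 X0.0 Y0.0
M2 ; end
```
solid part
  facet normal 0.0000 0.0000 -1.0000
    outer loop
      vertex 15.6 6.8 0.0
      vertex 15.6 0.0 0.0
      vertex 0.0 0.0 0.0
    endloop
  endfacet
  facet normal 0.0000 0.0000 -1.0000
    outer loop
      vertex 6.4 6.8 0.0
      vertex 15.6 6.8 0.0
      vertex 0.0 0.0 0.0
    endloop
  endfacet
  facet normal 0.0000 0.0000 -1.0000
    outer loop
      vertex 6.4 22.5 0.0
      vertex 6.4 6.8 0.0
      vertex 0.0 0.0 0.0
    endloop
  endfacet
  facet normal 0.0000 0.0000 -1.0000
    outer loop
      vertex 0.0 22.5 0.0
      vertex 6.4 22.5 0.0
      vertex 0.0 0.0 0.0
    endloop
  endfacet
  facet normal 0.0000 0.0000 1.0000
    outer loop
      vertex 0.0 0.0 8.5
      vertex 15.6 0.0 8.5
      vertex 15.6 6.8 8.5
    endloop
  endfacet
  facet normal 0.0000 0.0000 1.0000
    outer loop
      vertex 0.0 0.0 8.5
      vertex 15.6 6.8 8.5
      vertex 6.4 6.8 8.5
    endloop
  endfacet
  facet normal 0.0000 0.0000 1.0000
    outer loop
      vertex 0.0 0.0 8.5
      vertex 6.4 6.8 8.5
      vertex 6.4 22.5 8.5
    endloop
  endfacet
  facet normal 0.0000 0.0000 1.0000
    outer loop
      vertex 0.0 0.0 8.5
      vertex 6.4 22.5 8.5
      vertex 0.0 22.5 8.5
    endloop
  endfacet
  facet normal 0.0000 -1.0000 0.0000
    outer loop
      vertex 0.0 0.0 0.0
      vertex 15.6 0.0 0.0
      vertex 15.6 0.0 8.5
    endloop
  endfacet
  facet normal 0.0000 -1.0000 0.0000
    outer loop
      vertex 0.0 0.0 0.0
      vertex 15.6 0.0 8.5
      vertex 0.0 0.0 8.5
    endloop
  endfacet
  facet normal 1.0000 0.0000 0.0000
    outer loop
      vertex 15.6 0.0 0.0
      vertex 15.6 6.8 0.0
      vertex 15.6 6.8 8.5
    endloop
  endfacet
  facet normal 1.0000 0.0000 0.0000
    outer loop
      vertex 15.6 0.0 0.0
      vertex 15.6 6.8 8.5
      vertex 15.6 0.0 8.5
    endloop
  endfacet
  facet normal 0.0000 1.0000 0.0000
    outer loop
      vertex 15.6 6.8 0.0
      vertex 6.4 6.8 0.0
      vertex 6.4 6.8 8.5
    endloop
  endfacet
  facet normal 0.0000 1.0000 0.0000
    outer loop
      vertex 15.6 6.8 0.0
      vertex 6.4 6.8 8.5
      vertex 15.6 6.8 8.5
    endloop
  endfacet
  facet normal 1.0000 0.0000 0.0000
    outer loop
      vertex 6.4 6.8 0.0
      vertex 6.4 22.5 0.0
      vertex 6.4 22.5 8.5
    endloop
  endfacet
  facet normal 1.0000 0.0000 0.0000
    outer loop
      vertex 6.4 6.8 0.0
      vertex 6.4 22.5 8.5
      vertex 6.4 6.8 8.5
    endloop
  endfacet
  facet normal 0.0000 1.0000 0.0000
    outer loop
      vertex 6.4 22.5 0.0
      vertex 0.0 22.5 0.0
      vertex 0.0 22.5 8.5
    endloop
  endfacet
  facet normal 0.0000 1.0000 0.0000
    outer loop
      vertex 6.4 22.5 0.0
      vertex 0.0 22.5 8.5
      vertex 6.4 22.5 8.5
    endloop
  endfacet
  facet normal -1.0000 0.0000 0.0000
    outer loop
      vertex 0.0 22.5 0.0
      vertex 0.0 0.0 0.0
      vertex 0.0 0.0 8.5
    endloop
  endfacet
  facet normal -1.0000 0.0000 0.0000
    outer loop
      vertex 0.0 22.5 0.0
      vertex 0.0 0.0 8.5
      vertex 0.0 22.5 8.5
    endloop
  endfacet
endsolid part

The G0 Z moves step by Δz≈1.2 mm. Every layer's G1 loop is the same polygon, so the solid is a straight extrusion of it from z=0 to z≈8.5. Closing with flat bottom and top caps and triangulating gives 20 facets — an L-shaped prism: outer 15.6 × 22.5 mm, arm thicknesses ≈ 6.8 mm (horizontal) and 6.4 mm (vertical), extruded 8.5 mm in z.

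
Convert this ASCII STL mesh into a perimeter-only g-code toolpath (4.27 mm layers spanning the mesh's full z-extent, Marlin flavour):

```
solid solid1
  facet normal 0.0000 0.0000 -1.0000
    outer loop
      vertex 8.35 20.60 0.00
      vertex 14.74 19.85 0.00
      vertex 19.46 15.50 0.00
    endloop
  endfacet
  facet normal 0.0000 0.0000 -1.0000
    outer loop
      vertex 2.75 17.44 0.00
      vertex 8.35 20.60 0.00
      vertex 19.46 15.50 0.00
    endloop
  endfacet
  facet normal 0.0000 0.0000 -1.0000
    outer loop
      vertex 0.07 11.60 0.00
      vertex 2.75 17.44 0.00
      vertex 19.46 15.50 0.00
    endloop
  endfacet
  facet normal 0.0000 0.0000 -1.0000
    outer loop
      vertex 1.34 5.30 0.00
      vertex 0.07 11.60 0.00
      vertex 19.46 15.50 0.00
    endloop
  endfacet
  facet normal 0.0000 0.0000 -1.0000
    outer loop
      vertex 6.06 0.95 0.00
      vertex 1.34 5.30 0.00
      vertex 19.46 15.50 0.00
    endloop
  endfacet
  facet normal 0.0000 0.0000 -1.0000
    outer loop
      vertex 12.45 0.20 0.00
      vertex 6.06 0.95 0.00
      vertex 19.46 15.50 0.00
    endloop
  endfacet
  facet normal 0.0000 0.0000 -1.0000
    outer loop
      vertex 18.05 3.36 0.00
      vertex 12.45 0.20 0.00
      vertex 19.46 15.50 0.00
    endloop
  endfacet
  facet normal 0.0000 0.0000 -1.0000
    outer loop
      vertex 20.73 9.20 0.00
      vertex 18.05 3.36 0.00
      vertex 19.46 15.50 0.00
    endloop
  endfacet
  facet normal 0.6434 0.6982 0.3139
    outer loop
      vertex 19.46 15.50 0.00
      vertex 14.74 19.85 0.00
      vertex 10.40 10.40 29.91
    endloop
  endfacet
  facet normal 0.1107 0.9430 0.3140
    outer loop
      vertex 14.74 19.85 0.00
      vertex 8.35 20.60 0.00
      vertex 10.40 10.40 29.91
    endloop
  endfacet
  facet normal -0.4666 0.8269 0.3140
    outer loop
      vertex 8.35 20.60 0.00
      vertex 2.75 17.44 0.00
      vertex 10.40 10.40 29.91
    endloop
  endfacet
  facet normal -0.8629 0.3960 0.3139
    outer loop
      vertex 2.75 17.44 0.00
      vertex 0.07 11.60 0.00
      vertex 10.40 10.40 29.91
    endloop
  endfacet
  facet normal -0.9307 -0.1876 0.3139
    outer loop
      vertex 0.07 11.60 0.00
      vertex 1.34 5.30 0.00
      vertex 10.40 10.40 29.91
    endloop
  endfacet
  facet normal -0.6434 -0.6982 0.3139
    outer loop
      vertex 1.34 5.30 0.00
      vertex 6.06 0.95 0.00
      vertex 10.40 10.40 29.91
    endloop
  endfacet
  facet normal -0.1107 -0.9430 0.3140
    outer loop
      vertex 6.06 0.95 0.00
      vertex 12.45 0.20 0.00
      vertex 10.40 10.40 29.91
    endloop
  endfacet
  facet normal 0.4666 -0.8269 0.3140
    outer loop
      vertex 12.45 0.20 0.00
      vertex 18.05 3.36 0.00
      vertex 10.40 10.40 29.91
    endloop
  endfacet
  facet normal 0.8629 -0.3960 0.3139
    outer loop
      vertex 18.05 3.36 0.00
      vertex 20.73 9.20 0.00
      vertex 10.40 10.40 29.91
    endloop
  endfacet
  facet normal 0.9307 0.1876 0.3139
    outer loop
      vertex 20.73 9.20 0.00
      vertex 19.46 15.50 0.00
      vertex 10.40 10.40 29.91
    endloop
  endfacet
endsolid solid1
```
; perimeter-only toolpath
G21 ; units = mm
G90 ; absolute positioning
G28 ; home
; layer 1
G0 Z4.27
G0 X18.17 Y14.77
G1 X14.12 Y18.50
G1 X8.64 Y19.14
G1 X3.84 Y16.43
G1 X1.55 Y11.43
G1 X2.63 Y6.03
G1 X6.68 Y2.30
G1 X12.16 Y1.66
G1 X16.96 Y4.37
G1 X19.25 Y9.37
G1 X18.17 Y14.77
; layer 2
G0 Z8.55
G0 X16.87 Y14.04
G1 X13.50 Y17.15
G1 X8.94 Y17.69
G1 X4.94 Y15.43
G1 X3.02 Y11.26
G1 X3.93 Y6.76
G1 X7.30 Y3.65
G1 X11.86 Y3.11
G1 X15.86 Y5.37
G1 X17.78 Y9.54
G1 X16.87 Y14.04
; layer 3
G0 Z12.82
G0 X15.58 Y13.31
G1 X12.88 Y15.80
G1 X9.23 Y16.23
G1 X6.03 Y14.42
G1 X4.50 Y11.09
G1 X5.22 Y7.49
G1 X7.92 Y5.00
G1 X11.57 Y4.57
G1 X14.77 Y6.38
G1 X16.30 Y9.71
G1 X15.58 Y13.31
; layer 4
G0 Z17.09
G0 X14.28 Y12.59
G1 X12.26 Y14.45
G1 X9.52 Y14.77
G1 X7.12 Y13.42
G1 X5.97 Y10.91
G1 X6.52 Y8.21
G1 X8.54 Y6.35
G1 X11.28 Y6.03
G1 X13.68 Y7.38
G1 X14.83 Y9.89
G1 X14.28 Y12.59
; layer 5
G0 Z21.36
G0 X12.99 Y11.86
G1 X11.64 Y13.10
G1 X9.81 Y13.31
G1 X8.21 Y12.41
G1 X7.45 Y10.74
G1 X7.81 Y8.94
G1 X9.16 Y7.70
G1 X10.99 Y7.49
G1 X12.59 Y8.39
G1 X13.35 Y10.06
G1 X12.99 Y11.86
; layer 6
G0 Z25.64
G0 X11.69 Y11.13
G1 X11.02 Y11.75
G1 X10.11 Y11.86
G1 X9.31 Y11.41
G1 X8.92 Y10.57
G1 X9.11 Y9.67
G1 X9.78 Y9.05
G1 X10.69 Y8.94
G1 X11.49 Y9.39
G1 X11.88 Y10.23
G1 X11.69 Y11.13
M2 ; end

The solid is a regular 10-sided pyramid, base circumscribed radius ≈ 10.4 mm, apex at z ≈ 29.9 mm. Slicing at Δz = 4.27 mm — 7 equal slices spanning the solid's height, so layer i sits at z = i·h/7 — gives 6 non-empty perimeters. Each is a 10-segment closed polygon; G0 lifts to the layer z and rapids to the start vertex, then G1 traces the edges. The cross-section shrinks linearly with z (the slice at the apex is degenerate and omitted).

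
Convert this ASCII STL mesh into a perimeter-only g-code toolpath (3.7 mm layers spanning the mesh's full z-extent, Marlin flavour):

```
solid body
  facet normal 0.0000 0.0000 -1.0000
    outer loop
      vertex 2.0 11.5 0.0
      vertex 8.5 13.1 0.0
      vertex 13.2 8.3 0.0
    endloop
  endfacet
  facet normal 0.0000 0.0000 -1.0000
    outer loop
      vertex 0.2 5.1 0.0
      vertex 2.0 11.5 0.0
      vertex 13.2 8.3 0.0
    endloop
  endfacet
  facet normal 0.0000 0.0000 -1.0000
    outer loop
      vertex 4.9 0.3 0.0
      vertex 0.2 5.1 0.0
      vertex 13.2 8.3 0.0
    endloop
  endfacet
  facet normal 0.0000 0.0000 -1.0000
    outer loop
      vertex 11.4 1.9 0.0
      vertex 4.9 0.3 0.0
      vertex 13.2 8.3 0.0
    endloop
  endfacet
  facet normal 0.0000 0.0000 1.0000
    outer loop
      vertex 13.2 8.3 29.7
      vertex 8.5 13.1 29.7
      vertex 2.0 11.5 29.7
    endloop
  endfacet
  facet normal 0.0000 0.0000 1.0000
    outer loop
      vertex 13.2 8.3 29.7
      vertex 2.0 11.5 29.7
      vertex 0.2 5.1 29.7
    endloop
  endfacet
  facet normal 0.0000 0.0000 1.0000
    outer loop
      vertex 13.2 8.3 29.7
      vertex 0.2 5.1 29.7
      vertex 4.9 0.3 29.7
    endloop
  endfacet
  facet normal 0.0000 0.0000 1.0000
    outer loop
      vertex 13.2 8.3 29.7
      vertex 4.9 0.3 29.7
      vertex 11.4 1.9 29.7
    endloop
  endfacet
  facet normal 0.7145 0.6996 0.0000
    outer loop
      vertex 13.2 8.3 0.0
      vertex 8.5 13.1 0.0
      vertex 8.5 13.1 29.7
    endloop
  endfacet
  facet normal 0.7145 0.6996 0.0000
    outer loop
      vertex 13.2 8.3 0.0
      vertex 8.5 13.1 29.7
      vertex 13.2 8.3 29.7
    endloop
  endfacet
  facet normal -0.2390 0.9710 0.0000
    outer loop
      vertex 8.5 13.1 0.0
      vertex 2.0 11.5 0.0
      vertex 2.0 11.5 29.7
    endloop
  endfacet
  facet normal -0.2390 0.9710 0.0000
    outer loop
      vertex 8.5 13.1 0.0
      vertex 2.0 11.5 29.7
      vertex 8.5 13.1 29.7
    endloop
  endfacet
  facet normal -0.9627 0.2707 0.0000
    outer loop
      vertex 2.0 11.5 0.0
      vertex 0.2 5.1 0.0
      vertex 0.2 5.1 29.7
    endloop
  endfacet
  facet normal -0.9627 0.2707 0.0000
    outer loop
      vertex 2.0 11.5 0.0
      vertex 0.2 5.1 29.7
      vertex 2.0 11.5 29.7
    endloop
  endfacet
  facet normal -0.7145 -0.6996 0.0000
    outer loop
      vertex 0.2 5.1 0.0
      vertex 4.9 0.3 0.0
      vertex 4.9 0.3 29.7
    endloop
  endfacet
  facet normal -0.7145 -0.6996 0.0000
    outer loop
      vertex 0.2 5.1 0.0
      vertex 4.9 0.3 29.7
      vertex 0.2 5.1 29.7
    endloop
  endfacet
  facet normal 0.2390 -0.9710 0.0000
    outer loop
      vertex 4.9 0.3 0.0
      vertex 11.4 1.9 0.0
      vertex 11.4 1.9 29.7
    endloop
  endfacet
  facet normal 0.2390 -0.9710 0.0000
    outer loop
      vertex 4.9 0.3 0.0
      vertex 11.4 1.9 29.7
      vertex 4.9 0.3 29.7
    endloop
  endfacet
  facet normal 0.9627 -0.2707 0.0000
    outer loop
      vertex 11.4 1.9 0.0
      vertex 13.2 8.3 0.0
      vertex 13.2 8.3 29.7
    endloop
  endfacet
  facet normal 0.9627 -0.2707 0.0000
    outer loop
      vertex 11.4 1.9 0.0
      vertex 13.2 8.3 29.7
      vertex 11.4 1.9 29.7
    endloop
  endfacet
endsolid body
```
; perimeter-only toolpath
G21 ; units = mm
G90 ; absolute positioning
G28 ; home
; layer 1
G0 Z3.7
G0 X13.2 Y8.3
G1 X8.5 Y13.1
G1 X2.0 Y11.5
G1 X0.2 Y5.1
G1 X4.9 Y0.3
G1 X11.4 Y1.9
G1 X13.2 Y8.3
; layer 2
G0 Z7.4
G0 X13.2 Y8.3
G1 X8.5 Y13.1
G1 X2.0 Y11.5
G1 X0.2 Y5.1
G1 X4.9 Y0.3
G1 X11.4 Y1.9
G1 X13.2 Y8.3
; layer 3
G0 Z11.1
G0 X13.2 Y8.3
G1 X8.5 Y13.1
G1 X2.0 Y11.5
G1 X0.2 Y5.1
G1 X4.9 Y0.3
G1 X11.4 Y1.9
G1 X13.2 Y8.3
; layer 4
G0 Z14.8
G0 X13.2 Y8.3
G1 X8.5 Y13.1
G1 X2.0 Y11.5
G1 X0.2 Y5.1
G1 X4.9 Y0.3
G1 X11.4 Y1.9
G1 X13.2 Y8.3
; layer 5
G0 Z18.6
G0 X13.2 Y8.3
G1 X8.5 Y13.1
G1 X2.0 Y11.5
G1 X0.2 Y5.1
G1 X4.9 Y0.3
G1 X11.4 Y1.9
G1 X13.2 Y8.3
; layer 6
G0 Z22.3
G0 X13.2 Y8.3
G1 X8.5 Y13.1
G1 X2.0 Y11.5
G1 X0.2 Y5.1
G1 X4.9 Y0.3
G1 X11.4 Y1.9
G1 X13.2 Y8.3
; layer 7
G0 Z26.0
G0 X13.2 Y8.3
G1 X8.5 Y13.1
G1 X2.0 Y11.5
G1 X0.2 Y5.1
G1 X4.9 Y0.3
G1 X11.4 Y1.9
G1 X13.2 Y8.3
; layer 8
G0 Z29.7
G0 X13.2 Y8.3
G1 X8.5 Y13.1
G1 X2.0 Y11.5
G1 X0.2 Y5.1
G1 X4.9 Y0.3
G1 X11.4 Y1.9
G1 X13.2 Y8.3
M2 ; end

The solid is a regular 6-sided prism (a cylinder approximated with 6 flat sides), circumscribed radius ≈ 6.7 mm, height ≈ 29.7 mm. Slicing at Δz = 3.7 mm — 8 equal slices spanning the solid's height, so layer i sits at z = i·h/8 — gives 8 non-empty perimeters. Each is a 6-segment closed polygon; G0 lifts to the layer z and rapids to the start vertex, then G1 traces the edges.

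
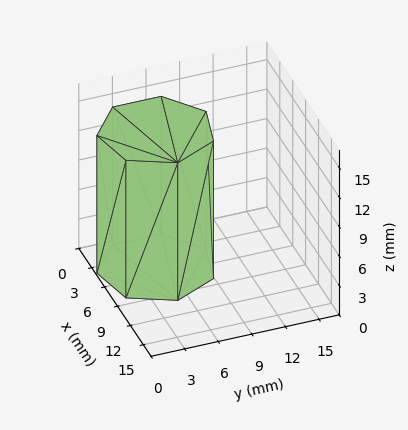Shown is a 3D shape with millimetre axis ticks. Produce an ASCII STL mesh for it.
Reading the render: the shape is a regular 7-sided prism (a cylinder approximated with 7 flat sides), circumscribed radius ≈ 5 mm, height ≈ 14 mm (dimensions read to the nearest mm from the axis ticks). For the STL, each face is triangulated and given an outward normal.

solid part
  facet normal 0.0000 0.0000 -1.0000
    outer loop
      vertex 3.887 9.875 0.000
      vertex 8.117 8.909 0.000
      vertex 10.000 5.000 0.000
    endloop
  endfacet
  facet normal 0.0000 0.0000 -1.0000
    outer loop
      vertex 0.495 7.169 0.000
      vertex 3.887 9.875 0.000
      vertex 10.000 5.000 0.000
    endloop
  endfacet
  facet normal 0.0000 0.0000 -1.0000
    outer loop
      vertex 0.495 2.831 0.000
      vertex 0.495 7.169 0.000
      vertex 10.000 5.000 0.000
    endloop
  endfacet
  facet normal 0.0000 0.0000 -1.0000
    outer loop
      vertex 3.887 0.125 0.000
      vertex 0.495 2.831 0.000
      vertex 10.000 5.000 0.000
    endloop
  endfacet
  facet normal 0.0000 0.0000 -1.0000
    outer loop
      vertex 8.117 1.091 0.000
      vertex 3.887 0.125 0.000
      vertex 10.000 5.000 0.000
    endloop
  endfacet
  facet normal 0.0000 0.0000 1.0000
    outer loop
      vertex 10.000 5.000 14.000
      vertex 8.117 8.909 14.000
      vertex 3.887 9.875 14.000
    endloop
  endfacet
  facet normal 0.0000 0.0000 1.0000
    outer loop
      vertex 10.000 5.000 14.000
      vertex 3.887 9.875 14.000
      vertex 0.495 7.169 14.000
    endloop
  endfacet
  facet normal 0.0000 0.0000 1.0000
    outer loop
      vertex 10.000 5.000 14.000
      vertex 0.495 7.169 14.000
      vertex 0.495 2.831 14.000
    endloop
  endfacet
  facet normal 0.0000 0.0000 1.0000
    outer loop
      vertex 10.000 5.000 14.000
      vertex 0.495 2.831 14.000
      vertex 3.887 0.125 14.000
    endloop
  endfacet
  facet normal 0.0000 0.0000 1.0000
    outer loop
      vertex 10.000 5.000 14.000
      vertex 3.887 0.125 14.000
      vertex 8.117 1.091 14.000
    endloop
  endfacet
  facet normal 0.9009 0.4340 0.0000
    outer loop
      vertex 10.000 5.000 0.000
      vertex 8.117 8.909 0.000
      vertex 8.117 8.909 14.000
    endloop
  endfacet
  facet normal 0.9009 0.4340 0.0000
    outer loop
      vertex 10.000 5.000 0.000
      vertex 8.117 8.909 14.000
      vertex 10.000 5.000 14.000
    endloop
  endfacet
  facet normal 0.2226 0.9749 0.0000
    outer loop
      vertex 8.117 8.909 0.000
      vertex 3.887 9.875 0.000
      vertex 3.887 9.875 14.000
    endloop
  endfacet
  facet normal 0.2226 0.9749 0.0000
    outer loop
      vertex 8.117 8.909 0.000
      vertex 3.887 9.875 14.000
      vertex 8.117 8.909 14.000
    endloop
  endfacet
  facet normal -0.6236 0.7817 0.0000
    outer loop
      vertex 3.887 9.875 0.000
      vertex 0.495 7.169 0.000
      vertex 0.495 7.169 14.000
    endloop
  endfacet
  facet normal -0.6236 0.7817 0.0000
    outer loop
      vertex 3.887 9.875 0.000
      vertex 0.495 7.169 14.000
      vertex 3.887 9.875 14.000
    endloop
  endfacet
  facet normal -1.0000 0.0000 0.0000
    outer loop
      vertex 0.495 7.169 0.000
      vertex 0.495 2.831 0.000
      vertex 0.495 2.831 14.000
    endloop
  endfacet
  facet normal -1.0000 0.0000 0.0000
    outer loop
      vertex 0.495 7.169 0.000
      vertex 0.495 2.831 14.000
      vertex 0.495 7.169 14.000
    endloop
  endfacet
  facet normal -0.6236 -0.7817 0.0000
    outer loop
      vertex 0.495 2.831 0.000
      vertex 3.887 0.125 0.000
      vertex 3.887 0.125 14.000
    endloop
  endfacet
  facet normal -0.6236 -0.7817 0.0000
    outer loop
      vertex 0.495 2.831 0.000
      vertex 3.887 0.125 14.000
      vertex 0.495 2.831 14.000
    endloop
  endfacet
  facet normal 0.2226 -0.9749 0.0000
    outer loop
      vertex 3.887 0.125 0.000
      vertex 8.117 1.091 0.000
      vertex 8.117 1.091 14.000
    endloop
  endfacet
  facet normal 0.2226 -0.9749 0.0000
    outer loop
      vertex 3.887 0.125 0.000
      vertex 8.117 1.091 14.000
      vertex 3.887 0.125 14.000
    endloop
  endfacet
  facet normal 0.9009 -0.4340 0.0000
    outer loop
      vertex 8.117 1.091 0.000
      vertex 10.000 5.000 0.000
      vertex 10.000 5.000 14.000
    endloop
  endfacet
  facet normal 0.9009 -0.4340 0.0000
    outer loop
      vertex 8.117 1.091 0.000
      vertex 10.000 5.000 14.000
      vertex 8.117 1.091 14.000
    endloop
  endfacet
endsolid part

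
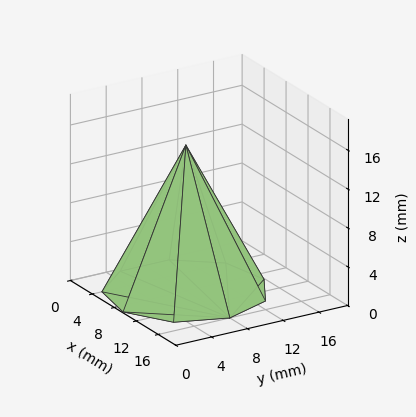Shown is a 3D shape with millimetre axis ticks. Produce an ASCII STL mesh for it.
Reading the render: the shape is a regular 9-sided pyramid, base circumscribed radius ≈ 8 mm, apex at z ≈ 15 mm (dimensions read to the nearest mm from the axis ticks). For the STL, each face is triangulated and given an outward normal.

solid part
  facet normal 0.0000 0.0000 -1.0000
    outer loop
      vertex 9.39 15.88 0.00
      vertex 14.13 13.14 0.00
      vertex 16.00 8.00 0.00
    endloop
  endfacet
  facet normal 0.0000 0.0000 -1.0000
    outer loop
      vertex 4.00 14.93 0.00
      vertex 9.39 15.88 0.00
      vertex 16.00 8.00 0.00
    endloop
  endfacet
  facet normal 0.0000 0.0000 -1.0000
    outer loop
      vertex 0.48 10.74 0.00
      vertex 4.00 14.93 0.00
      vertex 16.00 8.00 0.00
    endloop
  endfacet
  facet normal 0.0000 0.0000 -1.0000
    outer loop
      vertex 0.48 5.26 0.00
      vertex 0.48 10.74 0.00
      vertex 16.00 8.00 0.00
    endloop
  endfacet
  facet normal 0.0000 0.0000 -1.0000
    outer loop
      vertex 4.00 1.07 0.00
      vertex 0.48 5.26 0.00
      vertex 16.00 8.00 0.00
    endloop
  endfacet
  facet normal 0.0000 0.0000 -1.0000
    outer loop
      vertex 9.39 0.12 0.00
      vertex 4.00 1.07 0.00
      vertex 16.00 8.00 0.00
    endloop
  endfacet
  facet normal 0.0000 0.0000 -1.0000
    outer loop
      vertex 14.13 2.86 0.00
      vertex 9.39 0.12 0.00
      vertex 16.00 8.00 0.00
    endloop
  endfacet
  facet normal 0.8401 0.3056 0.4481
    outer loop
      vertex 16.00 8.00 0.00
      vertex 14.13 13.14 0.00
      vertex 8.00 8.00 15.00
    endloop
  endfacet
  facet normal 0.4474 0.7740 0.4481
    outer loop
      vertex 14.13 13.14 0.00
      vertex 9.39 15.88 0.00
      vertex 8.00 8.00 15.00
    endloop
  endfacet
  facet normal -0.1552 0.8804 0.4481
    outer loop
      vertex 9.39 15.88 0.00
      vertex 4.00 14.93 0.00
      vertex 8.00 8.00 15.00
    endloop
  endfacet
  facet normal -0.6845 0.5750 0.4482
    outer loop
      vertex 4.00 14.93 0.00
      vertex 0.48 10.74 0.00
      vertex 8.00 8.00 15.00
    endloop
  endfacet
  facet normal -0.8939 0.0000 0.4482
    outer loop
      vertex 0.48 10.74 0.00
      vertex 0.48 5.26 0.00
      vertex 8.00 8.00 15.00
    endloop
  endfacet
  facet normal -0.6845 -0.5750 0.4482
    outer loop
      vertex 0.48 5.26 0.00
      vertex 4.00 1.07 0.00
      vertex 8.00 8.00 15.00
    endloop
  endfacet
  facet normal -0.1552 -0.8804 0.4481
    outer loop
      vertex 4.00 1.07 0.00
      vertex 9.39 0.12 0.00
      vertex 8.00 8.00 15.00
    endloop
  endfacet
  facet normal 0.4474 -0.7740 0.4481
    outer loop
      vertex 9.39 0.12 0.00
      vertex 14.13 2.86 0.00
      vertex 8.00 8.00 15.00
    endloop
  endfacet
  facet normal 0.8401 -0.3056 0.4481
    outer loop
      vertex 14.13 2.86 0.00
      vertex 16.00 8.00 0.00
      vertex 8.00 8.00 15.00
    endloop
  endfacet
endsolid part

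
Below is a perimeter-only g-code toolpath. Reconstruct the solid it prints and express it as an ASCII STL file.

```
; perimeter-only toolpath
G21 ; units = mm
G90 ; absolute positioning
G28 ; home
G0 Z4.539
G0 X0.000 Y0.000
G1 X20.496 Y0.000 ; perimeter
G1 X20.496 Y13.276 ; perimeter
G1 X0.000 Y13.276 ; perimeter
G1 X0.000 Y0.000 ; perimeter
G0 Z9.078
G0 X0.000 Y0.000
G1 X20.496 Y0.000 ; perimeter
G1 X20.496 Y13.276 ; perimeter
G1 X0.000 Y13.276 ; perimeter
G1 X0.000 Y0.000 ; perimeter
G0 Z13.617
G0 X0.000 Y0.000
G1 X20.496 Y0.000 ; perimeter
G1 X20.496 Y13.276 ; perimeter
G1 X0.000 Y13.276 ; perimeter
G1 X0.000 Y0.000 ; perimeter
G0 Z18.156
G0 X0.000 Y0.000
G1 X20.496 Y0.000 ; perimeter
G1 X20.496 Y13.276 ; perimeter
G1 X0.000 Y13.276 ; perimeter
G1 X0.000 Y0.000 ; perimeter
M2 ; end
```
solid part
  facet normal 0.0000 0.0000 -1.0000
    outer loop
      vertex 20.496 13.276 0.000
      vertex 20.496 0.000 0.000
      vertex 0.000 0.000 0.000
    endloop
  endfacet
  facet normal 0.0000 0.0000 -1.0000
    outer loop
      vertex 0.000 13.276 0.000
      vertex 20.496 13.276 0.000
      vertex 0.000 0.000 0.000
    endloop
  endfacet
  facet normal 0.0000 0.0000 1.0000
    outer loop
      vertex 0.000 0.000 18.156
      vertex 20.496 0.000 18.156
      vertex 20.496 13.276 18.156
    endloop
  endfacet
  facet normal 0.0000 0.0000 1.0000
    outer loop
      vertex 0.000 0.000 18.156
      vertex 20.496 13.276 18.156
      vertex 0.000 13.276 18.156
    endloop
  endfacet
  facet normal 0.0000 -1.0000 0.0000
    outer loop
      vertex 0.000 0.000 0.000
      vertex 20.496 0.000 0.000
      vertex 20.496 0.000 18.156
    endloop
  endfacet
  facet normal 0.0000 -1.0000 0.0000
    outer loop
      vertex 0.000 0.000 0.000
      vertex 20.496 0.000 18.156
      vertex 0.000 0.000 18.156
    endloop
  endfacet
  facet normal 0.0000 1.0000 0.0000
    outer loop
      vertex 20.496 13.276 18.156
      vertex 20.496 13.276 0.000
      vertex 0.000 13.276 0.000
    endloop
  endfacet
  facet normal 0.0000 1.0000 0.0000
    outer loop
      vertex 0.000 13.276 18.156
      vertex 20.496 13.276 18.156
      vertex 0.000 13.276 0.000
    endloop
  endfacet
  facet normal -1.0000 0.0000 0.0000
    outer loop
      vertex 0.000 13.276 18.156
      vertex 0.000 13.276 0.000
      vertex 0.000 0.000 0.000
    endloop
  endfacet
  facet normal -1.0000 0.0000 0.0000
    outer loop
      vertex 0.000 0.000 18.156
      vertex 0.000 13.276 18.156
      vertex 0.000 0.000 0.000
    endloop
  endfacet
  facet normal 1.0000 0.0000 0.0000
    outer loop
      vertex 20.496 0.000 0.000
      vertex 20.496 13.276 0.000
      vertex 20.496 13.276 18.156
    endloop
  endfacet
  facet normal 1.0000 0.0000 0.0000
    outer loop
      vertex 20.496 0.000 0.000
      vertex 20.496 13.276 18.156
      vertex 20.496 0.000 18.156
    endloop
  endfacet
endsolid part

The G0 Z moves step by Δz≈4.539 mm. Every layer's G1 loop is the same polygon, so the solid is a straight extrusion of it from z=0 to z≈18.2. Closing with flat bottom and top caps and triangulating gives 12 facets — a rectangular box, roughly 20.5 × 13.3 mm footprint and 18.2 mm tall.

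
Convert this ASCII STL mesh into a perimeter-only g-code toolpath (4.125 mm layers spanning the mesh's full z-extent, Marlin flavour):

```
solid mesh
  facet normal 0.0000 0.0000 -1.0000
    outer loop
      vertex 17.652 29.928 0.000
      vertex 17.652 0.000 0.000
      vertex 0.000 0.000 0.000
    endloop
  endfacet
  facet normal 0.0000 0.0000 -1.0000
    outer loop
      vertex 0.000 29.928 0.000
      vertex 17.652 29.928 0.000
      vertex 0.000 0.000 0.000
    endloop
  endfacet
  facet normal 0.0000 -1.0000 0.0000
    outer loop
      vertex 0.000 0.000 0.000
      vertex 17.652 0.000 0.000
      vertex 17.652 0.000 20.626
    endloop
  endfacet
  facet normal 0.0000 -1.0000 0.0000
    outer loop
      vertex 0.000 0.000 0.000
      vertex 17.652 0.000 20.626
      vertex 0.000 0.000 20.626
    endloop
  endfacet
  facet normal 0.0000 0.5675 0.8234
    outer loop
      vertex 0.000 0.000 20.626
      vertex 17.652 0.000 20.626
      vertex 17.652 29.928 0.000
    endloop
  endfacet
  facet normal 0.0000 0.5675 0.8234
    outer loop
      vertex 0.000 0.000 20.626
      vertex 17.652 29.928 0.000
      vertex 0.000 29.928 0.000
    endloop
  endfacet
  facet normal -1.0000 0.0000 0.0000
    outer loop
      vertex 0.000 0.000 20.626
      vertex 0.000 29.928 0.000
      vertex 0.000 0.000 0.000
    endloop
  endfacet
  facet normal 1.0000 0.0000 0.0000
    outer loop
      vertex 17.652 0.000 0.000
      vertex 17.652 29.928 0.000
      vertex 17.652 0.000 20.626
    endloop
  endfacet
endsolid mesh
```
; perimeter-only toolpath
G21 ; units = mm
G90 ; absolute positioning
G28 ; home
; layer 1
G0 Z4.125
G0 X0.000 Y0.000
G1 X17.652 Y0.000
G1 X17.652 Y23.942
G1 X0.000 Y23.942
G1 X0.000 Y0.000
; layer 2
G0 Z8.250
G0 X0.000 Y0.000
G1 X17.652 Y0.000
G1 X17.652 Y17.957
G1 X0.000 Y17.957
G1 X0.000 Y0.000
; layer 3
G0 Z12.376
G0 X0.000 Y0.000
G1 X17.652 Y0.000
G1 X17.652 Y11.971
G1 X0.000 Y11.971
G1 X0.000 Y0.000
; layer 4
G0 Z16.501
G0 X0.000 Y0.000
G1 X17.652 Y0.000
G1 X17.652 Y5.986
G1 X0.000 Y5.986
G1 X0.000 Y0.000
M2 ; end

The solid is a wedge (ramp): 17.7 × 29.9 mm base, rising to 20.6 mm along the y=0 edge and sloping linearly to z=0 at y=29.9. Slicing at Δz = 4.125 mm — 5 equal slices spanning the solid's height, so layer i sits at z = i·h/5 — gives 4 non-empty perimeters. Each is a 4-segment closed polygon; G0 lifts to the layer z and rapids to the start vertex, then G1 traces the edges. The cross-section shrinks linearly with z (the slice at the apex is degenerate and omitted).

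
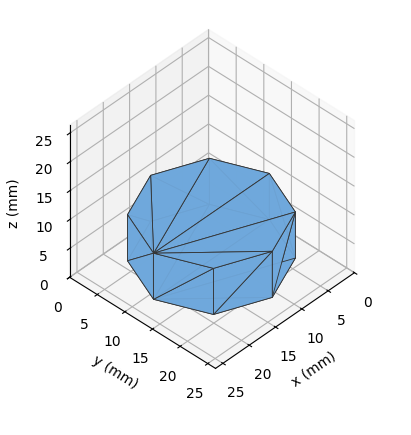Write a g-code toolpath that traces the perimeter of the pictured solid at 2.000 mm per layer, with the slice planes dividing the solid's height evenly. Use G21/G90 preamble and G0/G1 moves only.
Reading the render: the shape is a regular 8-sided prism (a cylinder approximated with 8 flat sides), circumscribed radius ≈ 11 mm, height ≈ 8 mm (dimensions read to the nearest mm from the axis ticks). For the g-code, the solid's height is divided into equal slices at the stated Δz and each level perimeter traced with G1 moves after a G0 lift.

; perimeter-only toolpath
G21 ; units = mm
G90 ; absolute positioning
G28 ; home
; layer 1
G0 Z2.000
G0 X22.000 Y11.000
G1 X18.778 Y18.778
G1 X11.000 Y22.000
G1 X3.222 Y18.778
G1 X0.000 Y11.000
G1 X3.222 Y3.222
G1 X11.000 Y0.000
G1 X18.778 Y3.222
G1 X22.000 Y11.000
; layer 2
G0 Z4.000
G0 X22.000 Y11.000
G1 X18.778 Y18.778
G1 X11.000 Y22.000
G1 X3.222 Y18.778
G1 X0.000 Y11.000
G1 X3.222 Y3.222
G1 X11.000 Y0.000
G1 X18.778 Y3.222
G1 X22.000 Y11.000
; layer 3
G0 Z6.000
G0 X22.000 Y11.000
G1 X18.778 Y18.778
G1 X11.000 Y22.000
G1 X3.222 Y18.778
G1 X0.000 Y11.000
G1 X3.222 Y3.222
G1 X11.000 Y0.000
G1 X18.778 Y3.222
G1 X22.000 Y11.000
; layer 4
G0 Z8.000
G0 X22.000 Y11.000
G1 X18.778 Y18.778
G1 X11.000 Y22.000
G1 X3.222 Y18.778
G1 X0.000 Y11.000
G1 X3.222 Y3.222
G1 X11.000 Y0.000
G1 X18.778 Y3.222
G1 X22.000 Y11.000
M2 ; end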